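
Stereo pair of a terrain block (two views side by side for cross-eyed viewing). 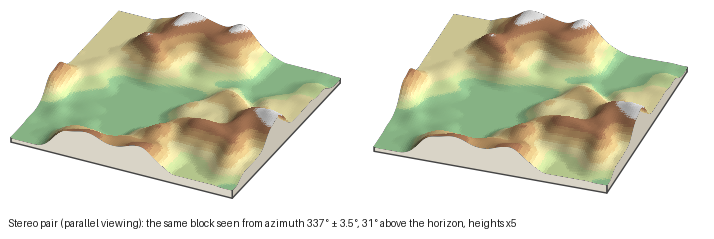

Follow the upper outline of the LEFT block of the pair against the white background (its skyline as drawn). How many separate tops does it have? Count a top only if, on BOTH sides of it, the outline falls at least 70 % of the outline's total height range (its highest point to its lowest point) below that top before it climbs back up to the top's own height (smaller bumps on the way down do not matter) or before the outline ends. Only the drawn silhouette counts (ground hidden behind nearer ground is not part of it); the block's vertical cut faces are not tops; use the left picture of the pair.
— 0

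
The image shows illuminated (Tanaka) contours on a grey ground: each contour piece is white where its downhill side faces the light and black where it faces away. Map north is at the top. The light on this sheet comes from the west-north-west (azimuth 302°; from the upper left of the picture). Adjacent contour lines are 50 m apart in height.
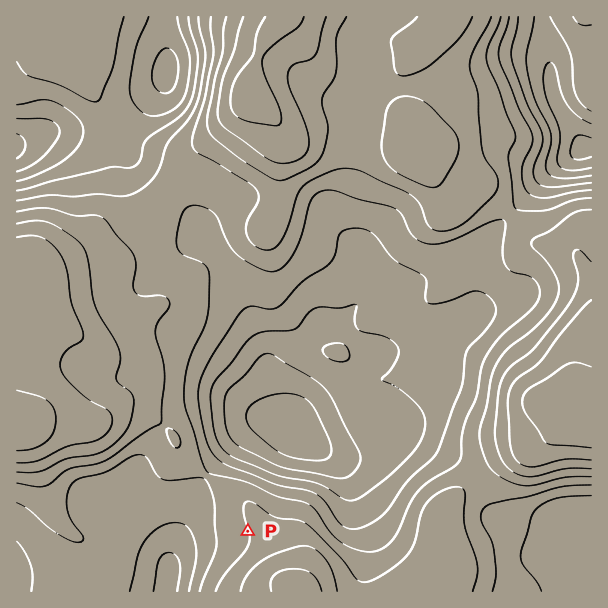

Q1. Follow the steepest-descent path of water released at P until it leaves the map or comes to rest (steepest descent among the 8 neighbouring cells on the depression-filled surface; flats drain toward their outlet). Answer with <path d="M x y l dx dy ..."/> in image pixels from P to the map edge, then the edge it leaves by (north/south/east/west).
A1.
<path d="M248 531l-54 0-21 21 0 3-2 2 0 6-1 1 0 8-2 1 0 11-1 1 0 6"/>
exit: south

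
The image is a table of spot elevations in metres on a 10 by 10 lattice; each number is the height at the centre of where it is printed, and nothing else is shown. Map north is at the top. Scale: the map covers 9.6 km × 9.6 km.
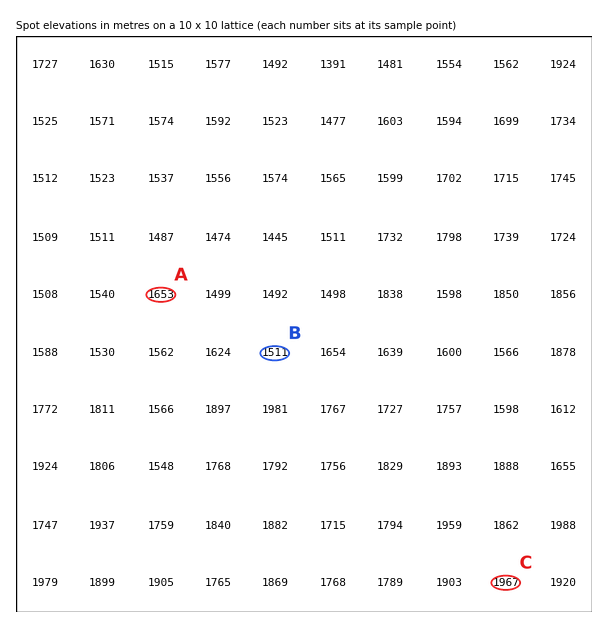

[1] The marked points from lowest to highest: B A C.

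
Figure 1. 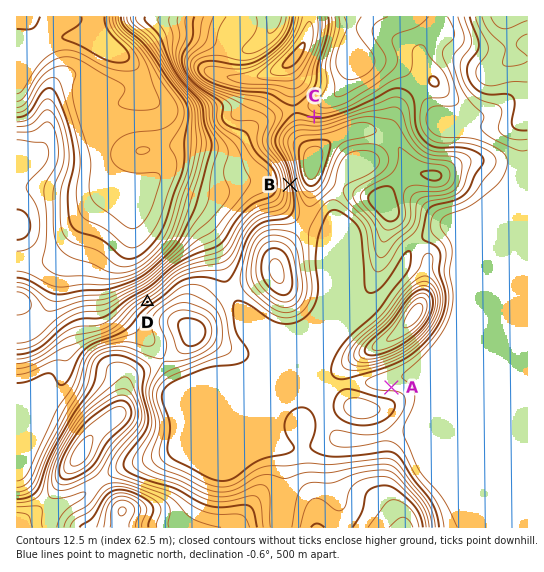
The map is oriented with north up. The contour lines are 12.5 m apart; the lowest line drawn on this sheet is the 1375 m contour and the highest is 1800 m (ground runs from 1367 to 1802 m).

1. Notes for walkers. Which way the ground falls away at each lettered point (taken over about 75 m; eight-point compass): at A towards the N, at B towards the W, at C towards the N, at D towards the NW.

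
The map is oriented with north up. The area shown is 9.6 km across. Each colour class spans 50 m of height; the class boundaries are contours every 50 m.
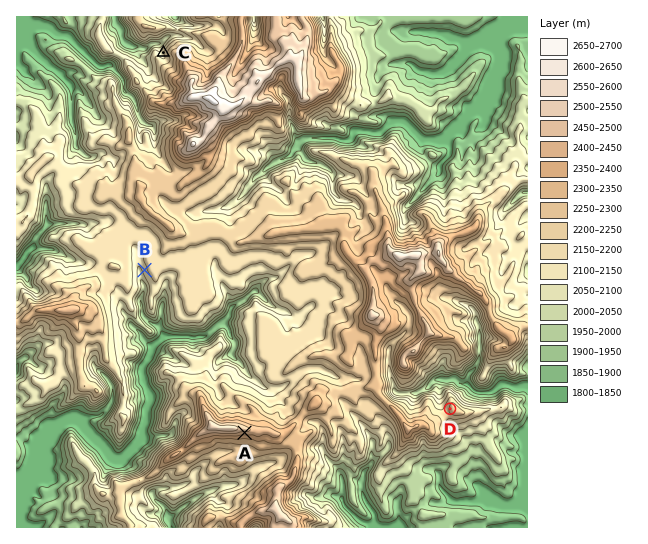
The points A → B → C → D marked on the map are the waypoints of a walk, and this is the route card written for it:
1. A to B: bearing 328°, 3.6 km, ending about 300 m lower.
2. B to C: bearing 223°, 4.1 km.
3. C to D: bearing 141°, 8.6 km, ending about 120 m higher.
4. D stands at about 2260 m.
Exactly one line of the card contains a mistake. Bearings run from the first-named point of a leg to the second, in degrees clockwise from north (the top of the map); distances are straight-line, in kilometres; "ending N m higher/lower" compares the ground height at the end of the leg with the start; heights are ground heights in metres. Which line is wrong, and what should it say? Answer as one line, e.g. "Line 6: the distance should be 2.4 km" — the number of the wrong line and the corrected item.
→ Line 2: the bearing should be 005°.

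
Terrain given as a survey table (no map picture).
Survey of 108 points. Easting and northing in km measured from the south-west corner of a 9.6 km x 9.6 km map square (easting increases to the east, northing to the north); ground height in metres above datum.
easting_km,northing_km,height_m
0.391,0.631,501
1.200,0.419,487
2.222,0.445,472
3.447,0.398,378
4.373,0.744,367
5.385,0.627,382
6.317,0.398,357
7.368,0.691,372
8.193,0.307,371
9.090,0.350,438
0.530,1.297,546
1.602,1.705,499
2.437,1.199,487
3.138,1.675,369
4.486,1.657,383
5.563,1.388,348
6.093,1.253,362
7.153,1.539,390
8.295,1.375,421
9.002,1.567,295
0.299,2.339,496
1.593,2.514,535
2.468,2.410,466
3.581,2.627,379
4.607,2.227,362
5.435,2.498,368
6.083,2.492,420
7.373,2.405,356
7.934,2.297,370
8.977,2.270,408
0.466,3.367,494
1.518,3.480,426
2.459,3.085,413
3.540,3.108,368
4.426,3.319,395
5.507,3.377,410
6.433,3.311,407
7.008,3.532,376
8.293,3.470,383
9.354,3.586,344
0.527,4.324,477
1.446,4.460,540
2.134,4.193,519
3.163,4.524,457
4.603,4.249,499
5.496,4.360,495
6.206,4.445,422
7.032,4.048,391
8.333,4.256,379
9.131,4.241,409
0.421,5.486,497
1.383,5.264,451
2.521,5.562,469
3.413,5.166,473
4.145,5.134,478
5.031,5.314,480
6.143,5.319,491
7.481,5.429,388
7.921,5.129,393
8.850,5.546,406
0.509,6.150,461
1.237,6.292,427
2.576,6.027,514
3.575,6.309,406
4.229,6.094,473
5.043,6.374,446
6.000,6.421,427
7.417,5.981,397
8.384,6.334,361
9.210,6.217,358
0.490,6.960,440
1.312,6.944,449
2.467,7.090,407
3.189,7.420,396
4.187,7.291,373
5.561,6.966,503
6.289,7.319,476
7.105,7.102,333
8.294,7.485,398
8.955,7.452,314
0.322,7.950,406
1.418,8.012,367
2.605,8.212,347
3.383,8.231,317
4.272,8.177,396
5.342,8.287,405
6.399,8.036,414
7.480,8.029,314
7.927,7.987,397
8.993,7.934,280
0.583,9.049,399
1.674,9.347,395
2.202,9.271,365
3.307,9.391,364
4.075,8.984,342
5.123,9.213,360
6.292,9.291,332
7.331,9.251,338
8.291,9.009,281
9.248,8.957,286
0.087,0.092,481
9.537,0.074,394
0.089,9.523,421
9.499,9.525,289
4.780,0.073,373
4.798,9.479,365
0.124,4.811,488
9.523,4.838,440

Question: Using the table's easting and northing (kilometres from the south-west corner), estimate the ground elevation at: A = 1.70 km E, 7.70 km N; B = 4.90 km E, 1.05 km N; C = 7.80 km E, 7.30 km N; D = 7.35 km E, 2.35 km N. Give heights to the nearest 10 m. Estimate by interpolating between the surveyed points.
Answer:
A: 380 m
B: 360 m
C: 340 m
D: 350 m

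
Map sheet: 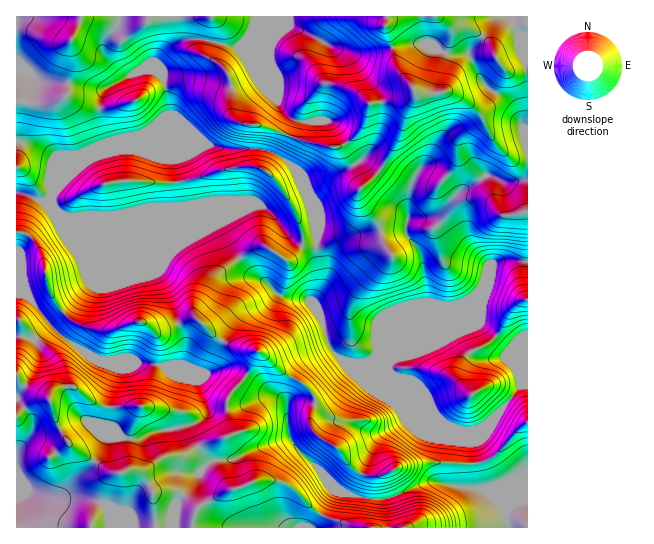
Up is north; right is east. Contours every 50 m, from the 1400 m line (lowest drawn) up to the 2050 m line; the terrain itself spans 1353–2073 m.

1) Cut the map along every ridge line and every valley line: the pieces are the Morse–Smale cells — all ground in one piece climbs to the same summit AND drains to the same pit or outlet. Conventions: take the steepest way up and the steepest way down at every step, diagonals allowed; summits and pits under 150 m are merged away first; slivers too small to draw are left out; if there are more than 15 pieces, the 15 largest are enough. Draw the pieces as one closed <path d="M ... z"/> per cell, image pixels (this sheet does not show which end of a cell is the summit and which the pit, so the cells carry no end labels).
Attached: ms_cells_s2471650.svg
<path d="M214 145l-12 0-19 8-40 0-14-4-16 2-34 12-27 27-1 7-8 6-20-10-7 1 0 333 493 1-4-19-16-16-10-4-6-47 7-12-19 1-15-6-11-11-6-12-11-10-67-27-13-8-7-8-10-31-8-13 0-6 8-16-5-33 0-33-20-47-17-14-16-7-26 0z"/><path d="M527 16l-510 0-1 177 7 0 20 10 8-6 1-7 27-27 34-12 16-2 14 4 40 0 19-8 12 0 8 3 41 1 8 3 12 7 13 11 19 41 2 22-1 17 5 33-8 16 0 6 8 13 10 31 7 8 13 8 67 27-5-7-22-10-3-6 1-6 17-10 44-44 20-9 13-14 10-22 10-4 25 1z"/><path d="M481 324l-67 25-21 11-5 6 1 7 4 3 20 9 16 17 6 12 11 11 15 6 16 0 9-6 11-10 24-30 7 0-11-18-6-18z"/><path d="M515 260l-12 0-10 4-13 26-10 10-20 9-42 42 73-27 30 25 9 24 7 8 1-119z"/><path d="M527 385l-8 2-22 28-18 16-6 11 6 47 10 4 16 16 5 19 18-1z"/>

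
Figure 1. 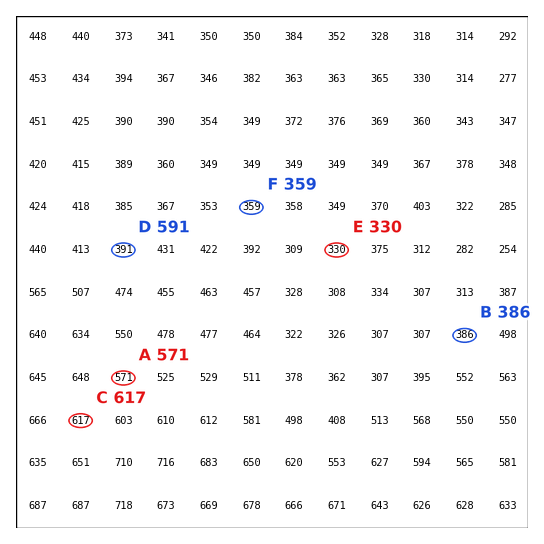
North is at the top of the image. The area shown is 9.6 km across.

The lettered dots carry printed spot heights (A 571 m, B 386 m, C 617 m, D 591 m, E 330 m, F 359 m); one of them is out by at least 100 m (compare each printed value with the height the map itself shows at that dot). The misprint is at D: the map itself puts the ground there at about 391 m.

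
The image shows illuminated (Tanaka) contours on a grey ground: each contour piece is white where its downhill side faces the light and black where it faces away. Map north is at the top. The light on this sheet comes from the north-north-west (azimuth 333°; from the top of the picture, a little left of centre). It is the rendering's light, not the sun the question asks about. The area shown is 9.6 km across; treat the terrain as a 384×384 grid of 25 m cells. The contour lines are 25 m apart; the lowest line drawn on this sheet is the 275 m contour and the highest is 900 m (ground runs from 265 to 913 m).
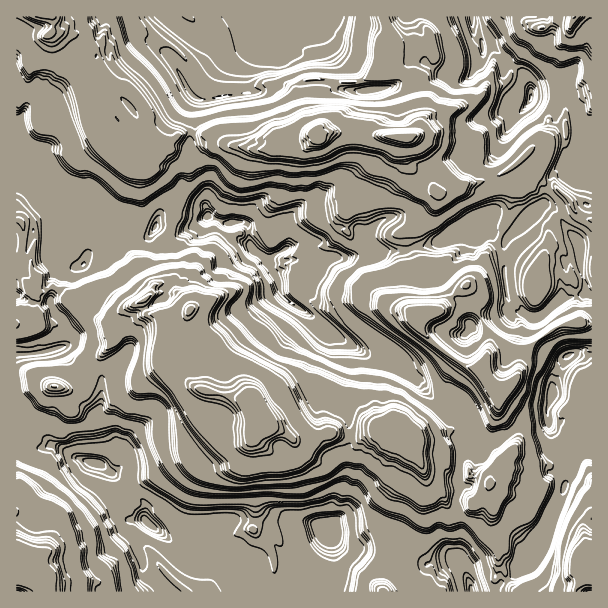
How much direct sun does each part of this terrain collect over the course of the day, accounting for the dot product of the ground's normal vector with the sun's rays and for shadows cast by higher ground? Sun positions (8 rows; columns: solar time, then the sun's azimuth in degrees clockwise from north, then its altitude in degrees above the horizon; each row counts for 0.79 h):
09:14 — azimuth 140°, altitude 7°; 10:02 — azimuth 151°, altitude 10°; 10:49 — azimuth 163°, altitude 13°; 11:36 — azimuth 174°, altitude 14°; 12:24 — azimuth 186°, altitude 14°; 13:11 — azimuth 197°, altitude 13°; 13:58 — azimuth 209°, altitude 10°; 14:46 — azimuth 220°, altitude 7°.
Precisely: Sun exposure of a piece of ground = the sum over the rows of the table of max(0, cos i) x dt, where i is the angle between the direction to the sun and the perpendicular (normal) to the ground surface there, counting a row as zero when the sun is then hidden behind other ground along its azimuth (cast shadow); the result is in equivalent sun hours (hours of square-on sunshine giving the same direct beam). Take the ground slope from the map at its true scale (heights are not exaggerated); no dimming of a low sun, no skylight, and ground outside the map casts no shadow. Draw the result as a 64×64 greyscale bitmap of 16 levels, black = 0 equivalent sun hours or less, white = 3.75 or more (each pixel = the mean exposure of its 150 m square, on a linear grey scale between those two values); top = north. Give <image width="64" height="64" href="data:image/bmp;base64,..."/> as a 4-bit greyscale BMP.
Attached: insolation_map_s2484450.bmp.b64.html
<image width="64" height="64" href="data:image/bmp;base64,Qk12CAAAAAAAAHYAAAAoAAAAQAAAAEAAAAABAAQAAAAAAAAIAAATCwAAEwsAABAAAAAAAAAAAAAAABEREQAiIiIAMzMzAERERABVVVUAZmZmAHd3dwCIiIgAmZmZAKqqqgC7u7sAzMzMAN3d3QDu7u4A////AOhVVVRmRFISWEI1VVVVVVVVVURUETREQzRnhjJEI1R+VVVTRDREQhSDJFVVVVVVVVVVREIBRVQwNZhnUAEySVVVVCNCJDRDNTJEVVVVVVVVVURCIyJEQiE1Z2lBABNFVVVVREQxAzNDJEVVVVVVVVVTETIDVURXQ0R4eZMgA0RVVURkRUITI0NERVVVVVVVVUEAEyRVVVaGVai2dUMSQ0UxABRCQyAjQhRVVVVVhlVVMAA0V1VVVX3+nGVXZDIyJAAAJDNDISMQJlVVVVmnZVUiM0SWVVWdmKe2VVmFMyMQEBI0IyISEAJ1VVVVQiVVVDM0ZWVVjMjNzoaoVplDIhFEREMiEiNmSFVnd2ZoqWVWvMuVZq/peWZW3btVVlMiM1VEISARNEd1WO/u//yb7//biYp8t3nu7Gd5d4VVYyI0VCABAAI0NXa8iu///+3v//3v2nhr7HV6YxVVplRUIhRDAAAAEjRVnIjrvv/////rrtdptruFVVUzFGVlREMiERAAAQEQAUR1jI3Ze///7szv//2JplWMVUSTRVhEISISAAAREAAjNEa2t1V6ZWiaz7aNqstle9hXdCE1V1QiIiIAASISJWZEWHd1VrdWd2VVqVbMlX3qZEVTAANXVCEjIBARIld3VEZZV1VshY3cdWZahVVq2WVVRUMyEDVUEjMiMzR5dmZEWGZWVbhVZ4mZt1beh7xlVVZDJEQhAUMjMzRERVarzLrFZUZalVVVVqsyRVZUZlVVUzJERFQQMyA0VVVVWJdWmHeERnpVVUVVUyMxETREVVUyISREvbREEERVVWnMulat/qVHplVVdlUxNBABMxEkQgECNEaNmVMhVVVW3ZZYuLlmVYqFVnqlVBJDAAIzEAAAABNESZipdEEkVVt4mGeZZX3dylfNuFVTE0EjNDMxAAAAJER5lYmnUgRVZ2q4VWdViInHaVMQAiEjMjREIhEAAAAkWbplWodSJFVlQAFFV1VVbHVBAAAAAjMTMyAAAAAAATfKqVM1iIVDRUMxEkVWVDR3VUISMyASEBIQAAAAAAASWYylUQFIuTE0EAAAJVhUM1VVRFREMxAAAAAAAAAAASSZ1RRRACZ5EAAxAAADSNYzRVVVVUQgAAAAAAAAAAATe8sQADIRNlqkJbYgAAJEi4dEVVVVUgAAAAAAAAAAEmz+gAAAAiEVqP//i+lDJUdWplRVVVQwAAAAAAAAAiNs/ucAAAARAABdztllV2SoV1VVdVVmUwEAAAAAAAA0Ws6sZlNBARAAAAF7y0VDOJVCVWimVXplIQAAAAAAFEbKx5ZVrWdlEAAAAAAhMiJrVUIlrDEjNGaFEgAAAAE0amd1QzMzVXdyABQQAAEVdmVUQhICYwEhNHmFIAABEURFRDMQAAA1ZXUSVVEAAIVXYiRDEBACAAEAAlVQABIiIzRCAAAAACeFRCNERBASU1IAABIhAAEhAAAAASEAEjICITMQAAAAATQzNEVERDNEIQAAAAIQABEQAAAAEAETMhEgEREAAAAAESM0NFRDJVQiMhAAABEAAAAAAAAAEgIzIAAAABEAAAAAM0MjVUQ0Q1NERDEQAAAAAAAAAAIwJEMyJBAAAAAAAAAjMyI1ZDRTVERERDIAAAAAAAAQJYczM1p1M0d1MAAAAAIjISVDRWRERFREMyEAAAAAASM0RXVIl6VEZmeZQAAAEkIiIkR3ZkRERERDMhAAAAAAASRERbhoZWUhNFaZMRIzVCIzSakzNEREREMzMiIgABM2RFRGZGmry3IlVYjZVENWQyNYhBE0REREREZVVVIRI0RGvaVEZlZ5zaZa3pvqZmiFM1cgIkRERERc7dlVVzM3u7ZmiVRWVVVWavtnzZvtvMuIlSMkREVVVshne9dYlZvf/HnMyIVVVWncZURYpmd2aphQAFVEVVaNiO/6jJqtnHi97KmdtlV73YVVREJFZlVVggEkVVVY79ethmqX3Nq47+/////HacuWVlVEEBI0ZlV0IzRVVXx2bLZVVphVjK12ebze7L79hVrbhVIBJBElZVlURFVVlla5VVVEfGV914z+u5ir3Zib7JrehzNEIAJWV3VUVWd1WJVVU1VWdZdXZCRVVr/Z39qb77e2dEUwACRVd1VY/pVZZUQ1RDOXhkIAE1VVdXtlVqllhmZURDEAA0NGVVllVWdUQ2RDIAECMzIAE0MTIUVTAAACFFQgIQAAACRVZlVVdlRGU0QQEhAAAAAAAQACMiEAAAEjdTEgAAABE0fGVVV1VVU2UiEAAAAAAAAAAAEAAAAAACNqmEERAAIjWHdVVnVUY2UiMQAAAAAAAAAAAAAAAAABEABJhCEAFERnVVVodVVWUxIgAAAAAAAAAAAAAAAAAAAAABFmQhA1RGdYZ6plVVMhExEBAAAAAAAAAAAAAAAAAAAAACNTNHVVd43+t1VUMgEhESIQAAAAAAAAAAAAAAAAAAAAExRIhVRFhnhlVUMhEhESQhEAAAAAAAAAAAEREAFCEQACN9t6/HV1VVVVQzIgASMxERAAAAAAAAAAATMzM0QzAAJZe+t5qHVqplVVMxASQxAiIiEAAAAAAAACREREMzMAE5fKVd/8VYuZVTIjEjMgAjMzMyERAAAAARE0QiRDMhFGa5iGaFZVMkRUMDMzMQE0QzMzMiIQAAABITQQExMiEldmert7hX3ag0UiMzQQE1QzMzMzMyIRAAI0YxAAJCMjdmQwBVXH"/>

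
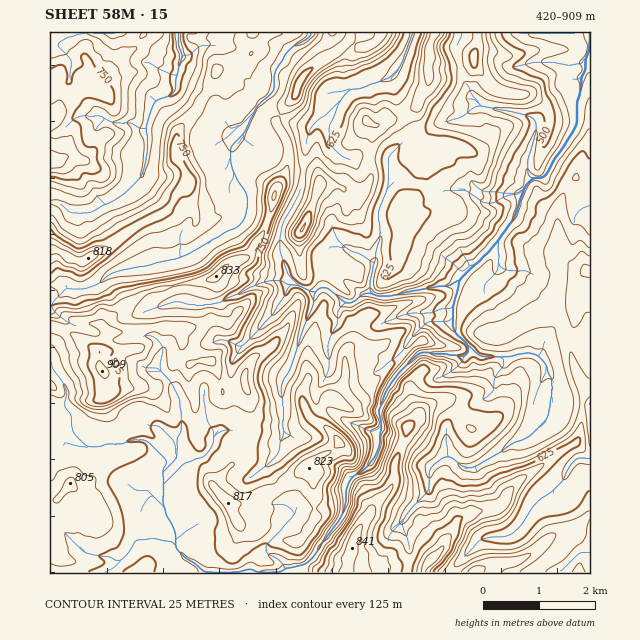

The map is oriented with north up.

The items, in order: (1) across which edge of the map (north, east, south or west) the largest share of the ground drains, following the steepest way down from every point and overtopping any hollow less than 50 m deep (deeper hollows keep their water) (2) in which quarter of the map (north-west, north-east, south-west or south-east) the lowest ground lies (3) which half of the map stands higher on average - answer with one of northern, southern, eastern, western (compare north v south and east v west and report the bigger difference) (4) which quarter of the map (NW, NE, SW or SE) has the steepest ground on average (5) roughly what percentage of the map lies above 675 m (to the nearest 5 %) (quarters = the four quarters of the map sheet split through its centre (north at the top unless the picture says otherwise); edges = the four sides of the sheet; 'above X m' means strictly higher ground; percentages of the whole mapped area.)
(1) Drainage is mainly to the east: more ground falls towards that edge than towards any other.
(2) Look to the north-east quarter for the lowest ground.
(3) On average the western half of the map is the higher ground.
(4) Slopes are steepest in the south-east quarter.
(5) About 55 % of the map lies above 675 m.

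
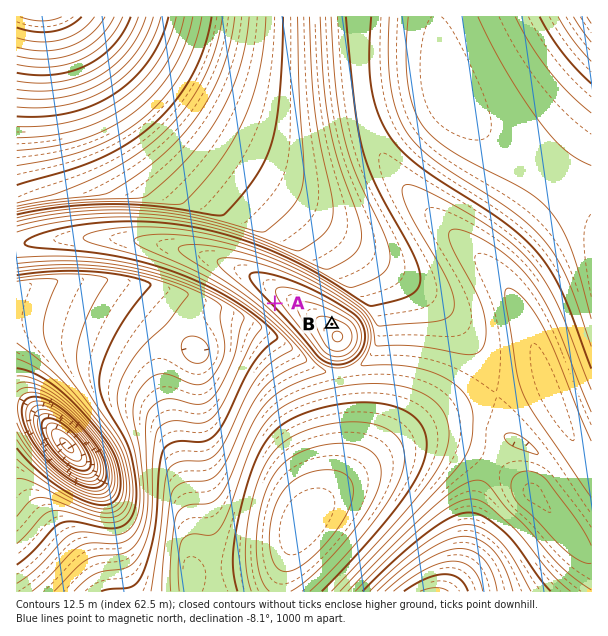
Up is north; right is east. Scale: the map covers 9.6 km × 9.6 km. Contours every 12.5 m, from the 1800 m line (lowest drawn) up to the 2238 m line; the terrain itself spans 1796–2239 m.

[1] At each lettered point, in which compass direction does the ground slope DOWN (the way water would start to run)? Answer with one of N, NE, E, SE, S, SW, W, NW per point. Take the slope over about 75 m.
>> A SW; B N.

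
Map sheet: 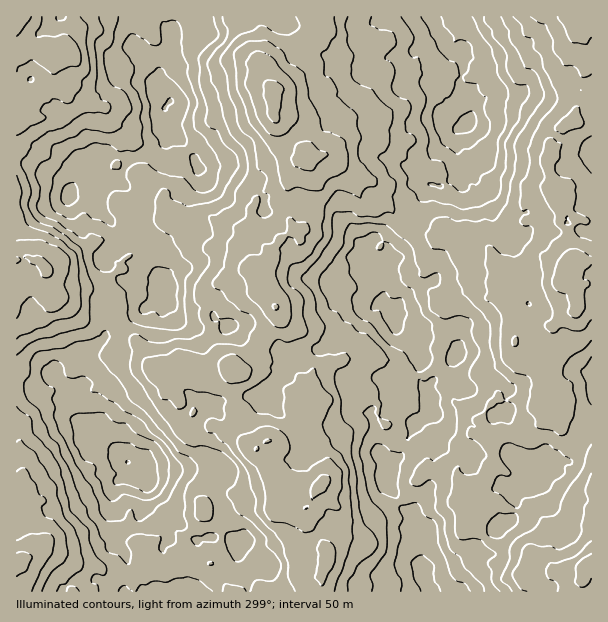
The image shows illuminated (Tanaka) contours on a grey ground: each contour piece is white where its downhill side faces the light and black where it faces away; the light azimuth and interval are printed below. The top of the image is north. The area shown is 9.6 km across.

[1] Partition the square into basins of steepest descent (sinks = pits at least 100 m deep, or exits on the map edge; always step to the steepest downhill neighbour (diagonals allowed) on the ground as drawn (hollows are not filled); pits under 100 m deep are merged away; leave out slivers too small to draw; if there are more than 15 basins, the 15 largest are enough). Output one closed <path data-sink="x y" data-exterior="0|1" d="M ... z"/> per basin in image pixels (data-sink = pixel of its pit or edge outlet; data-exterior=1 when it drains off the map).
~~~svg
<path data-sink="128 462" data-exterior="0" d="M29 258l-11 1-2 2 0 330 304 1 2-7-2-9 8-22-2-12 8-14 2-19-16-23 0-3 5-4 0-15-6-11-17-15-17 6-13-4-6 2-17-21-12-3-3-5-1-41-9 0-14 4-12-6-22-2-15 8-3-7-13-12-7-15-18-16-6-13-13 6-21-1-14-16-7-2-5-6-8-27-7-7-6 0z"/><path data-sink="467 125" data-exterior="0" d="M581 16l-260 0-3 11 0 12-4 6-8 9-12 6-18 26-4 7 0 20 4 3 15 2 15 10 2 15-4 7 1 6 24 0 16 13 27 13 4 7 2 11 8 5 24 24 12 6 12 1 7 0 6-2 8 7 12 5 1 2-8 10 5 7 27-1 8 10 1-2 11 5 6 0 15-13 15-2 21 10 7-9-6-14-2-18-9-9 0-15-11-39 0-10 4-6-2-8 6-12 10-8 6-2 11-29 0-37 5-8-4-7 0-15z"/><path data-sink="170 102" data-exterior="0" d="M230 16l-155 0-2 11-6 9-3 11-8 6-2 28-8 14-5 5-25 10 0 150 13-2 4 2 6 0 9 10 0 8 6 16 5 6 7 2 14 16 21 1 13-6 6 13 18 16 7 15 13 12 3 7 15-8 22 2 12 6 24-5-20-29-3-15-6-7 0-8 6-16 8-13 12-3 15-9 12 5 7-4 6-15-11-20-8-9 0-19 9-16 28-14 6-14 9-10-2-5-25-28-5-9 0-23-8-13-2-12-14-17-8-21z"/><path data-sink="390 309" data-exterior="0" d="M329 156l-25 0 9 14 0 13-3 23-6 9-2 13-3 4-5-3-1 3-15 8-7 11 0 7-7 15 4 12-2 11 10 10 6 14 8 8 33 2 13 6 8 9 0 9-3 7-9 1-19 10-12 27 6 14 0 18-5 7 17 15 6 11 0 15-5 4 0 3 16 23-2 19-8 14 2 12-8 22 0 15 261 1 3-16-11 1-36-9-10-15-32-7-7-5-8-8-10-15 2-17-8-4-6-17-1-10 9-26 7-10 14 0-5-11 0-7 17-20 3-9 12-13 4-9 0-5-2-3 4-3-4-9 0-9 2-6-19-27 3-15-4-6 0-13-6-5-27 1-5-7 8-12-13-5-8-7-6 2-7 0-12-1-12-6-24-24-8-5-2-11-4-7-27-13z"/>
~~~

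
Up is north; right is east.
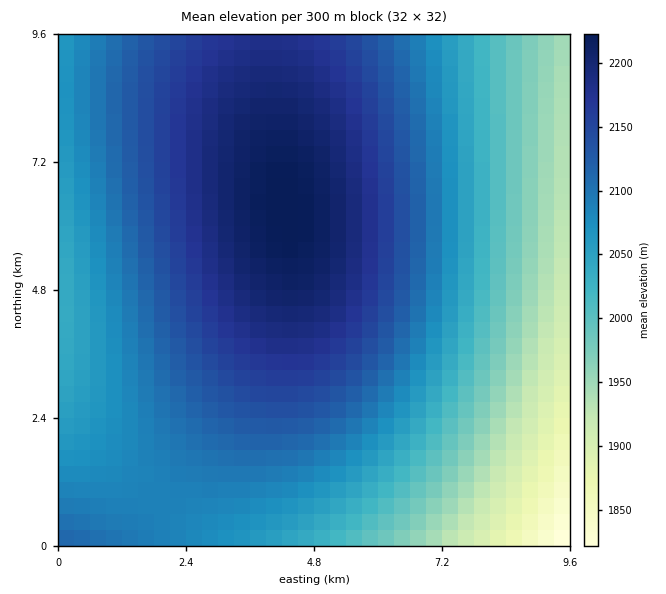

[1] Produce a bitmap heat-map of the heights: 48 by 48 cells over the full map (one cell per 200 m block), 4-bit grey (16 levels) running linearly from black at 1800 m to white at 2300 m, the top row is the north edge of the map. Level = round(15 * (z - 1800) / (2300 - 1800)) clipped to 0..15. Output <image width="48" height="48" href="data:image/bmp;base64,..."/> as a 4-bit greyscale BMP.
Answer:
<image width="48" height="48" href="data:image/bmp;base64,Qk32BAAAAAAAAHYAAAAoAAAAMAAAADAAAAABAAQAAAAAAIAEAAATCwAAEwsAABAAAAAAAAAAAAAAABEREQAiIiIAMzMzAERERABVVVUAZmZmAHd3dwCIiIgAmZmZAKqqqgC7u7sAzMzMAN3d3QDu7u4A////AJmZmZmZmYiIiIiHd3dmZmVVREQzMiIREZmZmZmZmYiIiIiId3d2ZmZVVEQzMyIhEZmZmZmZmZiIiIiIh3d3dmZVVURDMyIhEZmZmZmZmZmIiIiIiId3d2ZlVVREMzIiEZmZmZmZmZmZmYiIiIh3d3ZmVVREMzIiEZiImZmZmZmZmZmYiIiHd3ZmZVVEQzMiIYiIiJmZmZmZmZmZmIiIh3dmZVVEQzMiIYiIiImZmZmZmZmZmZiIiHd2ZlVURDMyIoiIiImZmZmZmZmZmZmIiId3ZmVVRDMyIoiIiImZmZmZmZmZmZmZiId3ZmVVREMyIoiIiImZmZmZqqqqqZmZmIh3dmZVREMzIoiIiImZmZmqqqqqqqmZmYiHd2ZVVEMzIoiIiImZmZqqqqqqqqqpmZiId2ZlVEQzMniIiImZmaqqqqqqqqqqmZiId3ZlVUQzMniIiImZmaqqqqu7uqqqqZmIh3ZmVURDMneIiImZmqqqq7u7u7qqqZmIh3dmVURDM3eIiImZmqqqu7u7u7uqqpmYiHdmVVRDM3eIiJmZqqqru7u7u7u6qqmYiHdmZVREM3eIiJmZqqq7u7u7u7u7qqmZiHd2ZVREM3eIiJmZqqu7u7zMzLu7uqqZiId2ZVREM3eIiJmaqqu7u8zMzMu7uqqZmId2ZVVEM3eIiJmaqqu7vMzMzMy7u6qpmId2ZlVEQ3eIiJmaqru7zMzMzMzLu6qpmId3ZlVEQ3eIiZmaqru7zMzMzMzLu7qpmIh3ZlVEQ3eIiZmqq7u8zMzMzMzMu7qpmYh3ZlVUQ3eIiZmqq7u8zMzMzMzMu7qpmYh3ZlVURHeIiZmqq7vMzMzN3MzMu7qqmYh3ZlVURHeIiZmqq7vMzMzd3czMu7qqmYh3ZlVURHiImZqqu7vMzM3d3czMy7qqmYh3ZmVURHiImZqqu7vMzM3d3czMy7qqmYh3ZmVURHiImZqqu7zMzM3d3czMy7qqmYh3ZmVURHiImZqqu7zMzN3d3czMy7qqmYh3ZmVURIiImZqqu7zMzN3d3czMy7qqmYh3ZmVURIiJmaqqu7zMzN3d3czMu7qqmYh3ZmVVRIiJmaqru7zMzN3d3czMu7qqmYh3ZmVVRIiJmaqru7zMzM3d3MzMu7qqmYh3ZmVVRIiJmaqru7zMzM3dzMzMu7qqmYh3ZmVVRIiJmaqru7zMzMzMzMzMu7qpmYh3ZmVVRIiJmaqru7zMzMzMzMzLu7qpmYh3ZmVVRIiZmaqru7zMzMzMzMzLu6qpmYh3ZmVVRIiZmaqru7zMzMzMzMzLu6qpmIh3ZmVVRIiZmaqru7vMzMzMzMy7u6qpmIh3ZmVVRIiZmaqru7vMzMzMzMy7u6qpmIh3ZmVVRIiZmaqqu7u8zMzMzMu7uqqZmIh3ZmVVRIiZmaqqu7u8zMzMzLu7uqqZmId3ZmVVRIiZmaqqu7u7zMzMy7u7qqqZmId3ZmVVVIiJmaqqq7u7u8zMu7u7qqqZiId3ZmVVVIiJmZqqq7u7u7u7u7u7qqmZiId3ZmVVVA=="/>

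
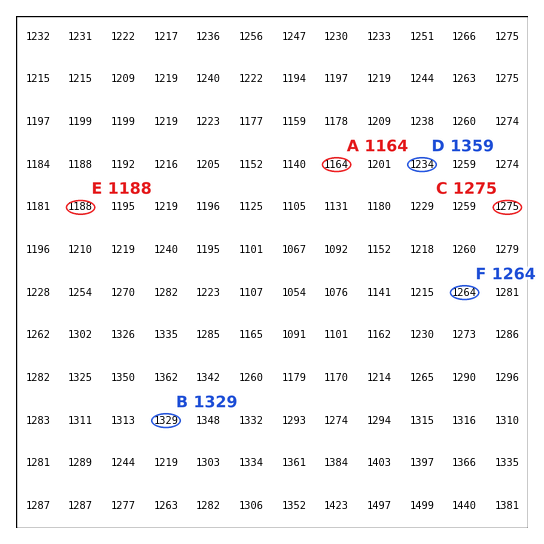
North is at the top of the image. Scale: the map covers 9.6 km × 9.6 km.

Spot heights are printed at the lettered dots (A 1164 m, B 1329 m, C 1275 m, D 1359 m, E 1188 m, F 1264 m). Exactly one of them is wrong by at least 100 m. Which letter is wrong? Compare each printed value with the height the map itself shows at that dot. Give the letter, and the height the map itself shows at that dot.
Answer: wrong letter D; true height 1234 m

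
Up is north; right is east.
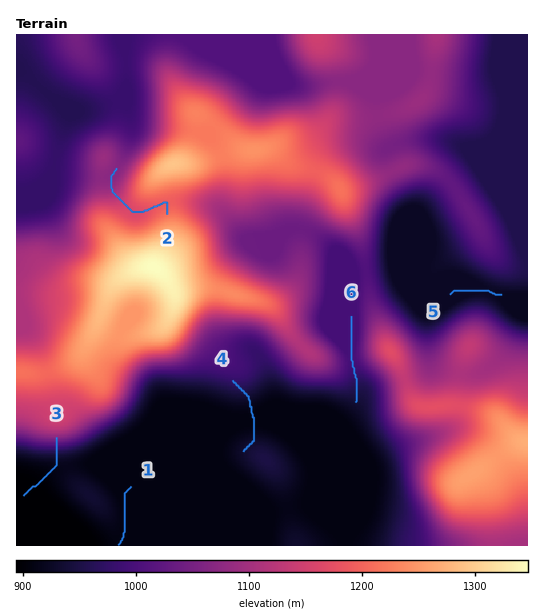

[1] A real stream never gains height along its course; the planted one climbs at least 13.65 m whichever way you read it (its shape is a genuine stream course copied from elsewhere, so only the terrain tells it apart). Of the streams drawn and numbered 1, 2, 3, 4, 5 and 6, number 4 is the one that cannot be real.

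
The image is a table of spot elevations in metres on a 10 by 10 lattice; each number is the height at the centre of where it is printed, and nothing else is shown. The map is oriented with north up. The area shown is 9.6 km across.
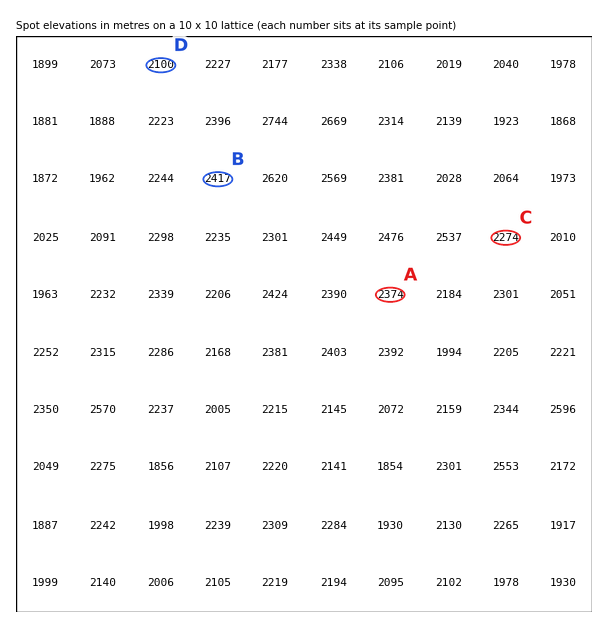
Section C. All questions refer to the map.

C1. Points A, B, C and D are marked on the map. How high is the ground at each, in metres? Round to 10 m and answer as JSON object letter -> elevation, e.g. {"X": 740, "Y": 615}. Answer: {"A": 2370, "B": 2420, "C": 2270, "D": 2100}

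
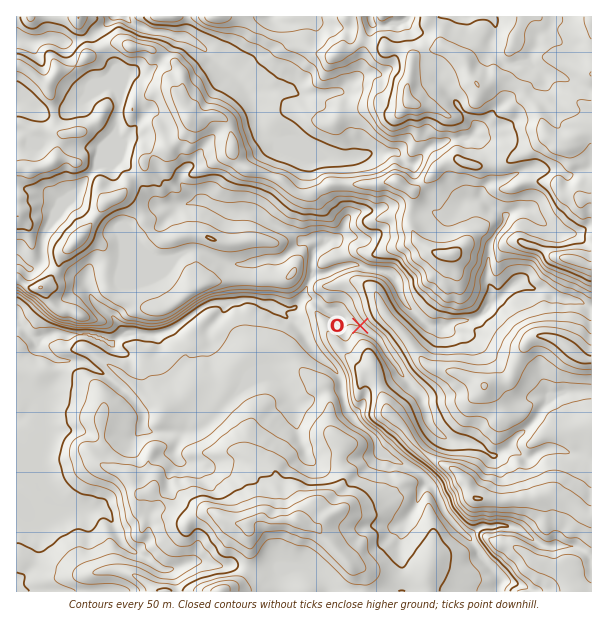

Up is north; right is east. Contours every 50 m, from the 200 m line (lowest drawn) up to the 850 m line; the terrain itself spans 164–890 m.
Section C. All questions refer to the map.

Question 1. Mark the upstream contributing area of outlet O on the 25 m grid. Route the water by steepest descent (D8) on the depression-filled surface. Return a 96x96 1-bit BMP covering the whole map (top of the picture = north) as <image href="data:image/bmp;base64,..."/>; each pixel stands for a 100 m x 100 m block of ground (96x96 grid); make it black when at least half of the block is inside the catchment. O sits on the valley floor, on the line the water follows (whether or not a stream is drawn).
<image width="96" height="96" href="data:image/bmp;base64,Qk2+BAAAAAAAAD4AAAAoAAAAYAAAAGAAAAABAAEAAAAAAIAEAAATCwAAEwsAAAIAAAAAAAAA////AAAAAAAAAAAAAAAAAAAAAAAAAAAAAAAAAAAAAAAAAAAAAAAAAAAAAAAAAAAAAAAAAAAAAAAAAAAAAAAAAAAAAAAAAAAAAAAAAAAAAAAAAAAAAAAAAAAAAAAAAAAAAAAAAAAAAAAAAAAAAAAAAAAAAAAAAAAAAAAAAAAAAAAAAAAAAAAAAAAAAAAAAAAAAAAAAAAAAAAAAAAAAAAAAAAAAAAAAAAAAAAAAAAAAAMAAAAAAAAAAAAAAAcAAAAAAAAAAAAH+B8AAAAAAAAAAAAP//8AAAAAAAAAAAAf//8AAAAAAAAAAAAf//8AAAAAAAAAAAA///8AAAAAAAAAAAB///8AAAAAAAAAAAH///8AAAAAAAAAAAf///8AAAAAAAAAAA////8AAAAAAAAAAB////8AAAAAAAAAAD////8AAAAAAAAAAH////8AAAAAAAAAAH////8AAAAAAAAAAf////8AAAAAAAAAA/////8AAAAAAAAAA/////8AAAAAAAAAA/////8AAAAAAAAAB/////8AAAAAAAAAB/////8AAAAAAAAAD/////8AAAAAAAAAD//wP/8AAAAAAAAAD/+AH/8AAAAAAAAAD/gAH/8AAAAAAAAAH/AAD/8AAAAAAAAAH+AAD/wAAAAAAAAAP8AAB/AAAAAAAAAAP8AAB+AAAAAAAAAAP4AAA4AAAAAAAAAAPwAAAAAAAAAAAAAAPgAAAAAAAAAAAAAAHAAAAAAAAAAAAAAADAAAAAAAAAAAAAAAAAAAAAAAAAAAAAAAAAAAAAAAAAAAAAAAAAAAAAAAAAAAAAAAAAAAAAAAAAAAAAAAAAAAAAAAAAAAAAAAAAAAAAAAAAAAAAAAAAAAAAAAAAAAAAAAAAAAAAAAAAAAAAAAAAAAAAAAAAAAAAAAAAAAAAAAAAAAAAAAAAAAAAAAAAAAAAAAAAAAAAAAAAAAAAAAAAAAAAAAAAAAAAAAAAAAAAAAAAAAAAAAAAAAAAAAAAAAAAAAAAAAAAAAAAAAAAAAAAAAAAAAAAAAAAAAAAAAAAAAAAAAAAAAAAAAAAAAAAAAAAAAAAAAAAAAAAAAAAAAAAAAAAAAAAAAAAAAAAAAAAAAAAAAAAAAAAAAAAAAAAAAAAAAAAAAAAAAAAAAAAAAAAAAAAAAAAAAAAAAAAAAAAAAAAAAAAAAAAAAAAAAAAAAAAAAAAAAAAAAAAAAAAAAAAAAAAAAAAAAAAAAAAAAAAAAAAAAAAAAAAAAAAAAAAAAAAAAAAAAAAAAAAAAAAAAAAAAAAAAAAAAAAAAAAAAAAAAAAAAAAAAAAAAAAAAAAAAAAAAAAAAAAAAAAAAAAAAAAAAAAAAAAAAAAAAAAAAAAAAAAAAAAAAAAAAAAAAAAAAAAAAAAAAAAAAAAAAAAAAAAAAAAAAAAAAAAAAAAAAAAAAAAAAAAAAAAAAAAAAAAAAAAAAAAAAAAAAAAAAAAAAAAAAAAAAAAAAAAAAAAAAAAAAAAAAAAAAAAAAAAAAAAAAAAAAAAAAAAAAAAAAAAAAAAAAAAA="/>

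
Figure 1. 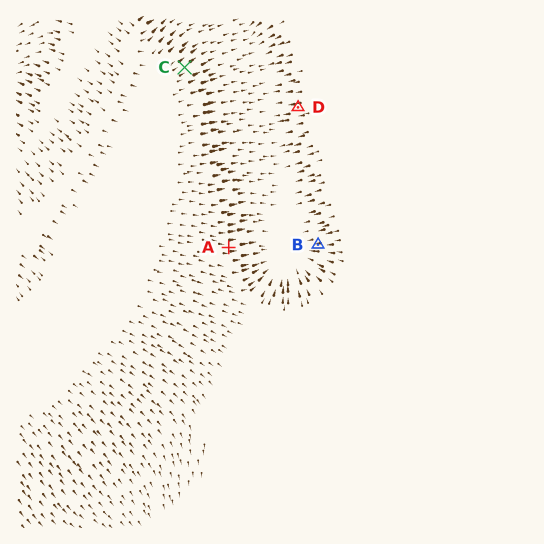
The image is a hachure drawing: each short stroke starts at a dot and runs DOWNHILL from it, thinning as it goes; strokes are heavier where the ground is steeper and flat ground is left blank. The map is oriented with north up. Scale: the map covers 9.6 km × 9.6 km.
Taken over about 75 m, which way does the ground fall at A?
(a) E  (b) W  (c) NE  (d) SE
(a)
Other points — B W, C NE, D W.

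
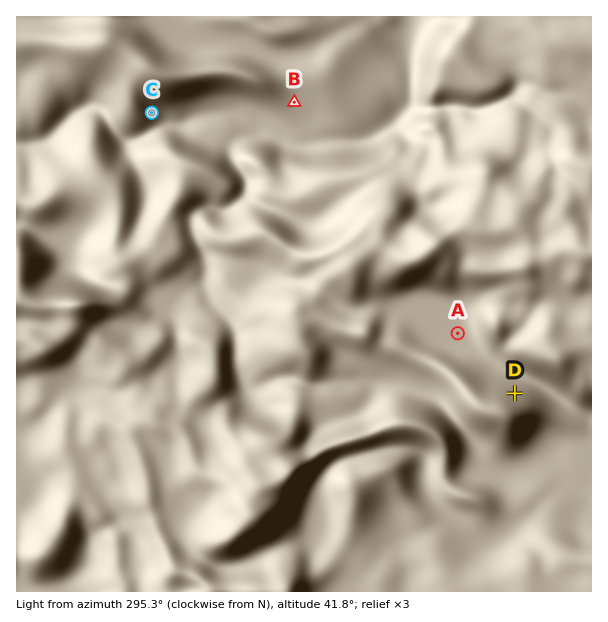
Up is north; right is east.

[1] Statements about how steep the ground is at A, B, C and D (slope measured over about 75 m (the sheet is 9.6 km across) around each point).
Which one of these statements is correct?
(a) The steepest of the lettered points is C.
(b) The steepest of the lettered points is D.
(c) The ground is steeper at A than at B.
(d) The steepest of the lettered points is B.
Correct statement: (b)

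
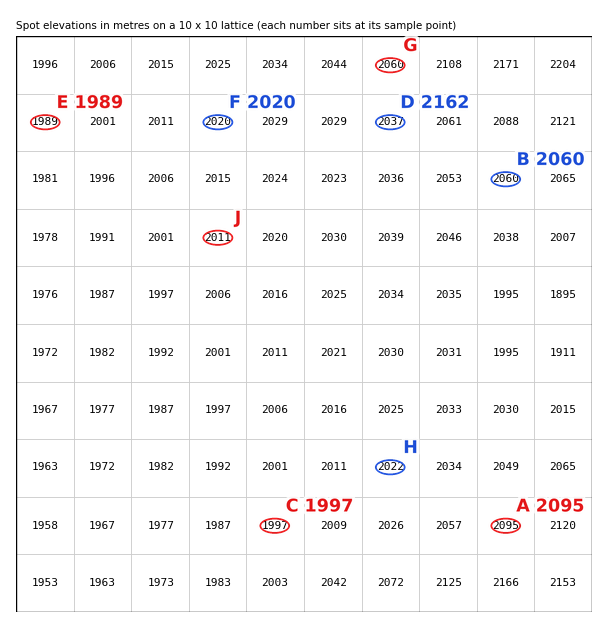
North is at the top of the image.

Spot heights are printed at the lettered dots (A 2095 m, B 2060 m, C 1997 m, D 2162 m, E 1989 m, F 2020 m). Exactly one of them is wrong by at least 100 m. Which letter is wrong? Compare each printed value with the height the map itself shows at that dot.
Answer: D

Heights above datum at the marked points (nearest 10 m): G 2060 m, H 2020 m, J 2010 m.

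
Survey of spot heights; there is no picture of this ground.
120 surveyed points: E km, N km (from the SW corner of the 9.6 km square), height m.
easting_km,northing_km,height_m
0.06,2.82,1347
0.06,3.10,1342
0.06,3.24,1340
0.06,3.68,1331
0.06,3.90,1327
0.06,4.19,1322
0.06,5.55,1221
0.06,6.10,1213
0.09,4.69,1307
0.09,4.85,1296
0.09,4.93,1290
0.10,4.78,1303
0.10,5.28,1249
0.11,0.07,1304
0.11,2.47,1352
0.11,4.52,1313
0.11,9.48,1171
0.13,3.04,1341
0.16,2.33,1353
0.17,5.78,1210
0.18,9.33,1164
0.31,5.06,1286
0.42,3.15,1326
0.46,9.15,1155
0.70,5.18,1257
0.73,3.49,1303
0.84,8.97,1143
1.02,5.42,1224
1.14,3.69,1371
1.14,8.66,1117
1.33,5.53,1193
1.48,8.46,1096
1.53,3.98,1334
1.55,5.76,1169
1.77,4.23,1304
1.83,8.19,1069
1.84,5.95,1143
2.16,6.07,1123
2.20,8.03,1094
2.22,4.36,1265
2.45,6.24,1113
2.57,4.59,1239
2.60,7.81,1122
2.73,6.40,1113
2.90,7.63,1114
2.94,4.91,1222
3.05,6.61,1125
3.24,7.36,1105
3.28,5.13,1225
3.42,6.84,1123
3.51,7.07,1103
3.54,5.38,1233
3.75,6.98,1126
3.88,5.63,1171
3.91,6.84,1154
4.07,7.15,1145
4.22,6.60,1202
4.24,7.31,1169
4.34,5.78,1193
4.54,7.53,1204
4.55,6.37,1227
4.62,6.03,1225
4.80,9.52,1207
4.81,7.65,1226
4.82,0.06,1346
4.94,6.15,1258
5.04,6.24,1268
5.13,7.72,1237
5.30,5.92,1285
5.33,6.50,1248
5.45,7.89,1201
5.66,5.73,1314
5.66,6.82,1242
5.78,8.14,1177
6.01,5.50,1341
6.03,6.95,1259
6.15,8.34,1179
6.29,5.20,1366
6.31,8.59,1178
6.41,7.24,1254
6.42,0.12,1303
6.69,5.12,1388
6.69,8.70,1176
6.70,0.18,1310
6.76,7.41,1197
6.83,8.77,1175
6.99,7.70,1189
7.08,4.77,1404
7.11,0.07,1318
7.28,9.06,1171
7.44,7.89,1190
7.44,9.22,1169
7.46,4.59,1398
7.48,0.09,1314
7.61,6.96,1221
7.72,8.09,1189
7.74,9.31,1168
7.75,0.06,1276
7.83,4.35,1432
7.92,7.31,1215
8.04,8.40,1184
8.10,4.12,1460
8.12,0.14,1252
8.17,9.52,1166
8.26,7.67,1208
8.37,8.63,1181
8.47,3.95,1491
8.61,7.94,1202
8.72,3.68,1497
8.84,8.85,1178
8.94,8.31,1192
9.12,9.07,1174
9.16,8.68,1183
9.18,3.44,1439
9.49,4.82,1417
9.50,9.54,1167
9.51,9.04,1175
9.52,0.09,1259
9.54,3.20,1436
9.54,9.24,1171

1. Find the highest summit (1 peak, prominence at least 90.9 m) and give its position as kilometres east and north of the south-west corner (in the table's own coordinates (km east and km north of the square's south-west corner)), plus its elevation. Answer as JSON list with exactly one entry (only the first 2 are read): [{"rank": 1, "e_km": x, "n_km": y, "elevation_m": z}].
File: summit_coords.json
[{"rank": 1, "e_km": 8.64, "n_km": 3.64, "elevation_m": 1500}]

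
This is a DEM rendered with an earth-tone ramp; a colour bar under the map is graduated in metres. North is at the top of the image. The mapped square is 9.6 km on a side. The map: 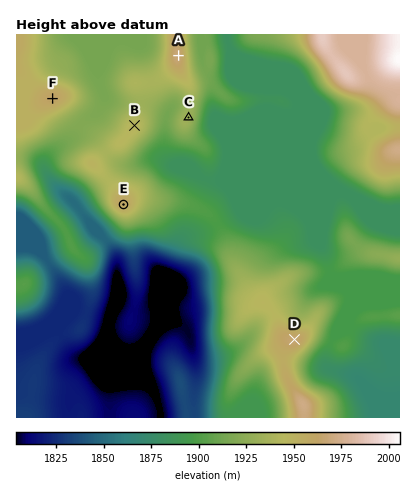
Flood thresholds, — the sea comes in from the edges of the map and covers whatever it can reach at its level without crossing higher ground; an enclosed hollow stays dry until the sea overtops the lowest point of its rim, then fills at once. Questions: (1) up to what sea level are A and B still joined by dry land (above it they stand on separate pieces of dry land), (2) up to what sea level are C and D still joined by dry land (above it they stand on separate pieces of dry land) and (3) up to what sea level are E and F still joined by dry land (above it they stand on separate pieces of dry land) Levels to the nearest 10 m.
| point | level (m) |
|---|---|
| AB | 1930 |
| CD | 1900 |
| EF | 1920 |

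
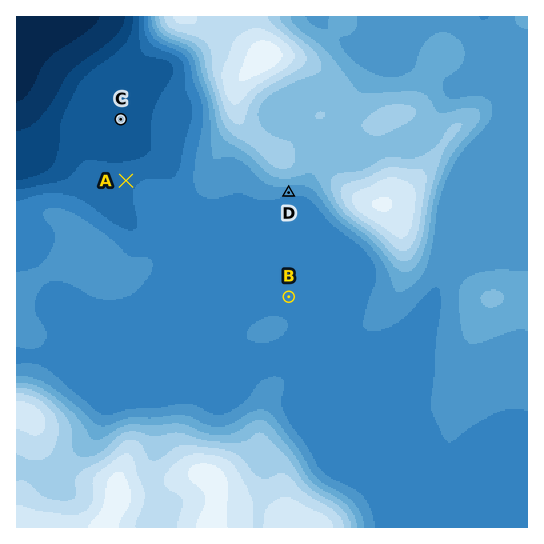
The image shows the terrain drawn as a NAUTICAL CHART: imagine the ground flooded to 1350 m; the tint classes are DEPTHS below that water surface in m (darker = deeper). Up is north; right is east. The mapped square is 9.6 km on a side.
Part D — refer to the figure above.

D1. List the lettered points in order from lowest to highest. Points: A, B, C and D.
C A B D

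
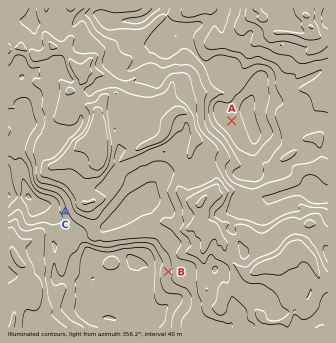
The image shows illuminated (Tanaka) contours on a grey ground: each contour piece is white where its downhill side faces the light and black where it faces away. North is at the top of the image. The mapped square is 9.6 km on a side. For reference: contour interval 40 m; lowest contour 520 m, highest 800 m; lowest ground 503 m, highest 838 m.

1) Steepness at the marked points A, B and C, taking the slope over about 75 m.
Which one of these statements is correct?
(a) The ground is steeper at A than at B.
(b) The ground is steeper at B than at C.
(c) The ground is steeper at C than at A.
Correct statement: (c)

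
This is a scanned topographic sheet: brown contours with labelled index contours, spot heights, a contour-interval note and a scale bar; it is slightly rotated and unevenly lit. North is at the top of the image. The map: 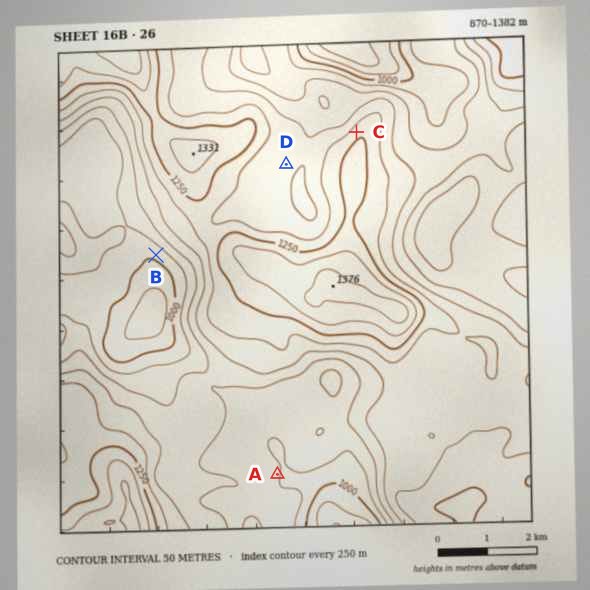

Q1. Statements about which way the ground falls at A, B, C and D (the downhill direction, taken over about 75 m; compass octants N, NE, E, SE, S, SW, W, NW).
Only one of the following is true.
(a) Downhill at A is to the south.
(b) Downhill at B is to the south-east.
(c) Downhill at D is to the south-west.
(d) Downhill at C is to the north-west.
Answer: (d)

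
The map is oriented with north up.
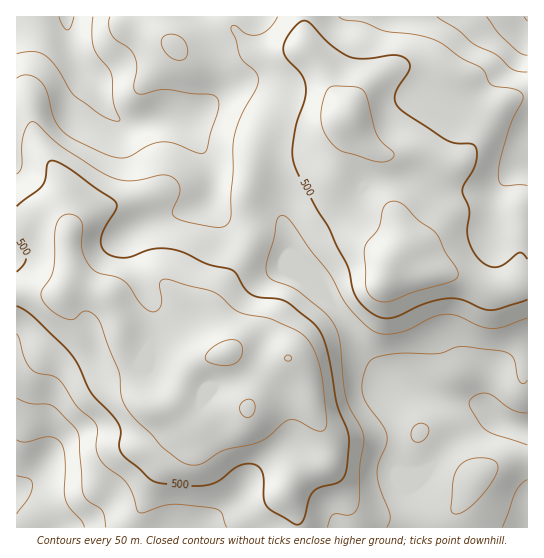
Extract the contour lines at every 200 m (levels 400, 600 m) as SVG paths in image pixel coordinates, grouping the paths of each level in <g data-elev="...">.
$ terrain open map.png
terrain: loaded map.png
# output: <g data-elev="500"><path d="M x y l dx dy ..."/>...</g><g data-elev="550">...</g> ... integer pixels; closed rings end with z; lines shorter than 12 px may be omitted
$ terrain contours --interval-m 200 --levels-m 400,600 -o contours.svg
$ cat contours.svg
<g data-elev="400"><path d="M387 527l3-6 0-7-11-28-2-13 2-11 8-19 0-8-5-10-16-23-4-12 2-15 6-14 7-4 14-3 46 0 20-7 12 0 32 4 8 2 6 8 4 20 4 3 4-4"/><path d="M455 514l6-1 8-5 17-18 11-19 1-5-3-5-9-3-12 0-9 4-7 5-5 12-2 28 0 4z"/><path d="M416 442l6-1 5-5 2-7-3-4-7-2-6 5-2 9z"/><path d="M17 398l13 5 16 1 7 2 23 23 3 9 4 55 4 7 15 10 2 7 2 10"/><path d="M527 72l-9-1-7-2-14-14-22-10-17-15-21-13"/><path d="M110 17l-1 9 3 9 5 5 12 9 6 9 2 11-3 18 3 6 5 1 16-4 9 0 24 4 19 0 7 4 2 5-1 8-7 22-4 16-2 4-7 0-23-9-12-2-13 3-24 13-9 0-12-4-32-15-12-10-8-12-7-27-7-10-5-3-7-2-5 0-5 3"/></g><g data-elev="600"><path d="M244 417l6 0 4-4 1-8-4-5-6 0-5 5 0 6z"/><path d="M216 365l13 0 9-4 3-4 2-6-1-5-3-4-5-2-8 0-9 5-7 5-4 5 0 4 3 3z"/><path d="M286 361l4 0 1-4-2-2-3 1-1 2z"/></g>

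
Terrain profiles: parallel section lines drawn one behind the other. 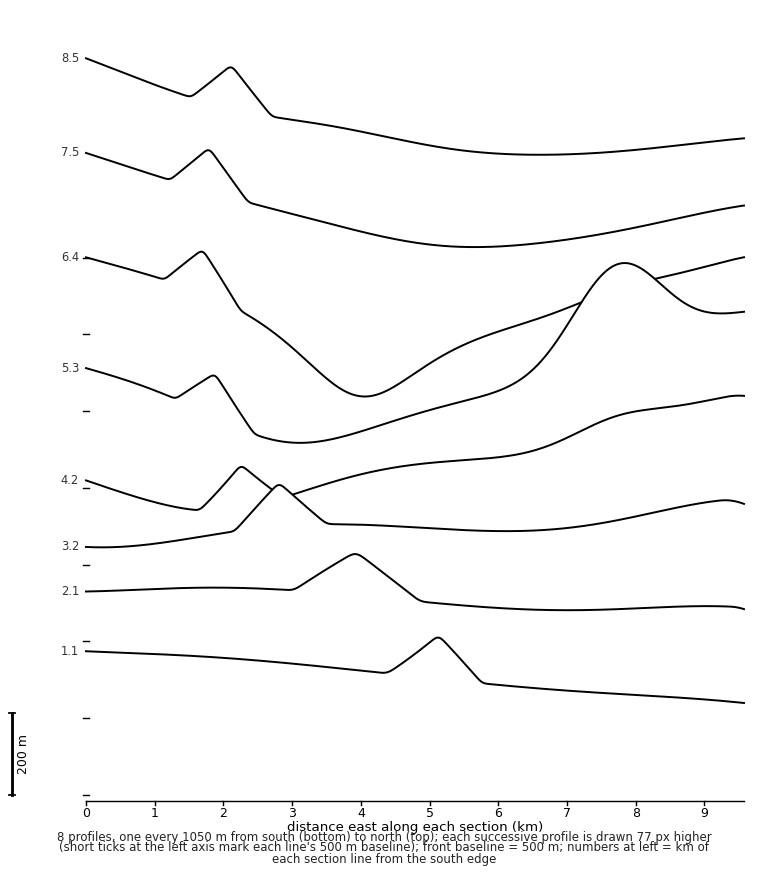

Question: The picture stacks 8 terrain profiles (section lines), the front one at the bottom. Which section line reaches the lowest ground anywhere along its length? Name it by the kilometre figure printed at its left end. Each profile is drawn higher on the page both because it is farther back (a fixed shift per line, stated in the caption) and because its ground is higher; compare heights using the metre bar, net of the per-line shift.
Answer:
6.4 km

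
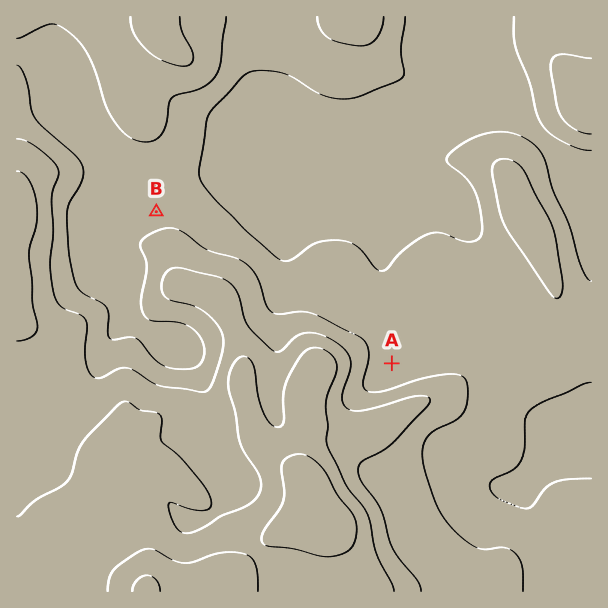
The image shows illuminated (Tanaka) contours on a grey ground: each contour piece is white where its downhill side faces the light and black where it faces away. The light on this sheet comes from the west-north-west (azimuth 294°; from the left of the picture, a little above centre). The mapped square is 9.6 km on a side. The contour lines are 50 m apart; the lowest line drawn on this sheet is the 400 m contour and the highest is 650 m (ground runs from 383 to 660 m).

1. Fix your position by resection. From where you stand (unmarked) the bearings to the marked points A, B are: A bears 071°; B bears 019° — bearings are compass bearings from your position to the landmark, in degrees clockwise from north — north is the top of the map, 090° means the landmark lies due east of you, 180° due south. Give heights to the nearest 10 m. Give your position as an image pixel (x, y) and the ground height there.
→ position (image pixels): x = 65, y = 476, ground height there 540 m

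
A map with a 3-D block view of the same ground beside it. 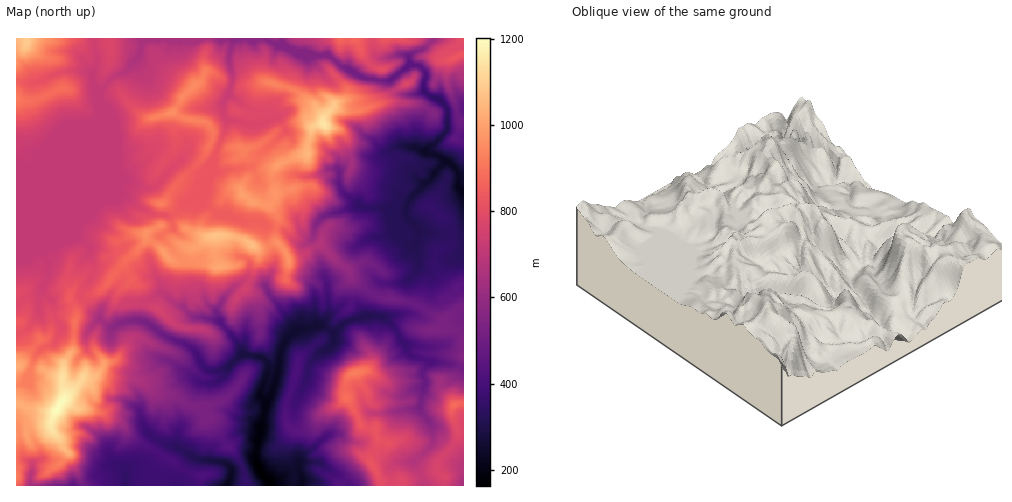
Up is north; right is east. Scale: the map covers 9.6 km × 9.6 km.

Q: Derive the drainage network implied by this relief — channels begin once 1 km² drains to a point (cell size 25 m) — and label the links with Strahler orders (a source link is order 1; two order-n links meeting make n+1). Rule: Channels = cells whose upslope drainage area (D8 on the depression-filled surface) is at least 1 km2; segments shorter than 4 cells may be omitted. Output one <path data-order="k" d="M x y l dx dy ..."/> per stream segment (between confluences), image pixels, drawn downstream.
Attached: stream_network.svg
<path data-order="1" d="M32 471l-1 4 0 10 45 0"/><path data-order="1" d="M111 459l6 5 5 2 4 4 0 11-1 1 0 3"/><path data-order="1" d="M427 449l6-6 0-12-1-2-1-7-8-8-3-7"/><path data-order="1" d="M319 442l-8 8-5 3-6 6-1 12 3 7-1 7"/><path data-order="1" d="M140 412l0 3 1 2 0 3 3 7 9 11 14 7 8 1 19 11 7 3 17 1 10 3 3 4 1 3-4 14-1 0"/><path data-order="1" d="M413 408l6 0 1-1"/><path data-order="2" d="M420 407l1-3 0-8 2-2 0-3 3-11-3-4 0-5 7-7 0-1-4-4-13-2-4-3-3-4 0-6-7-7 0-2-4-7-11-11-3 0-2-1-17 0-16 6-9 8-8 0"/><path data-order="3" d="M265 405l0 7-3 8 0 6-4 3 0 6-1 1-1 25 6 9 1 5 7 7 0 3"/><path data-order="1" d="M307 378l4-15 11-12 6-2 5-5 1-7-1-3-4-4"/><path data-order="1" d="M183 370l4 1 9 9 5 3 14 0 5-3 7-7 1-5"/><path data-order="2" d="M228 368l11-12 6-1"/><path data-order="3" d="M245 355l6 0 1 1 10 1 2 1 5 6 0 6-9 21 0 5 5 5 0 4"/><path data-order="1" d="M41 349l5-4 6 0 2-1 2-2 0-2 5-9-2-4-2-7-3-7-1-13-1 0-10-9 1-6 4-6 0-4 1-1 0-9-3-8-3-3 1-5 58-94"/><path data-order="2" d="M292 334l-6 6-1 3-2 2-3 7 0 5-1 1 0 7-1 1-1 11-1 1 0 5-3 3-1 7-5 7 0 3-2 2"/><path data-order="2" d="M329 330l-3-3-4-1-8 0-8 3-9 0-5 5"/><path data-order="2" d="M220 321l0 1 12 13 6 8 4 9 3 3"/><path data-order="1" d="M102 320l7 7 4 0 5-4 7-1 1-1 5 0 1-1 7 0 7 2 19 14 10 5 6 1 11 6 5 6 0 2 4 7 6 7 2 1 9 0 4-2 6-1"/><path data-order="1" d="M223 300l-7 10 4 11"/><path data-order="1" d="M168 298l8 7 6 1 10 10 3 1 9 0 2 2 5 0 2 1 7 1"/><path data-order="1" d="M418 263l-1-9-3-4 0-5"/><path data-order="1" d="M90 249l0-2-7-7-5-1 0-7 5-14 18-28 0-25"/><path data-order="2" d="M414 245l4-3 1-4 0-8-13-14 0-8 1-4 5-8 6-5 6-7 9-8 0-1 2-1 2-4 5-7 6 0 3 2"/><path data-order="1" d="M319 221l7-6 8-1 1-2 5 0 6-3 5 0 9-4"/><path data-order="1" d="M164 215l-7 0-14-7-3 0-13-12-4-1-10-9-12-21"/><path data-order="1" d="M222 211l-8-1-10-6 0-2 4-7 0-5 2-4 0-9 5-5 1-21 9-20 2-12"/><path data-order="2" d="M360 205l3 0 5 3 16 0 6 2 5 5 3 21 8 8 8 1"/><path data-order="1" d="M160 182l-7 6-9 0-4-2-4-2-11-7-2-2-1-3-3-3-1-3-17-28"/><path data-order="1" d="M339 170l1 2 0 14 3 7 14 11 3 0 0 1"/><path data-order="2" d="M101 165l0-10"/><path data-order="3" d="M451 165l5 4 3 5 0 13 2 2 2 0"/><path data-order="2" d="M101 155l0-17"/><path data-order="3" d="M431 154l9 2 5 5 3 1 3 3"/><path data-order="1" d="M390 151l2-3 6-2 7 0 1 1 8 0 7 4 4 3 6 0"/><path data-order="2" d="M101 138l0-26"/><path data-order="1" d="M82 133l13-13"/><path data-order="1" d="M81 123l2-2 9 0 3-1"/><path data-order="2" d="M95 120l3-3 3-5"/><path data-order="2" d="M227 119l-4-5 0-11 7-10 0-5 2-6 0-10-2-4-1-12 3-10 0-5 5-2"/><path data-order="1" d="M276 118l-3 0-6 3-7 3-11 0-6-3-7 0-1-1-7 0-1-1"/><path data-order="3" d="M101 112l0-19 3-7"/><path data-order="3" d="M104 86l12-11 9-3 5-4 1-4 6-7 2-1 2-10 9-7 65 0 1 1 6 0 1-1 14 0"/><path data-order="1" d="M67 71l18-1 6 4 4 5 1 5 2 2 6 0"/><path data-order="3" d="M416 65l3 0 7 7 0 6-2 4 0 9 6 5 4 2 4 0 8 8 2 5-1 19-15 16-5 2 0 3 4 3"/><path data-order="1" d="M409 57l1 5 6 3"/><path data-order="3" d="M237 39l9 0 2 1 17-1 29 15 3 2 30 0 6 2 7 7 6 3 7 6 9 4 7 0 1 1 7 0 1 2 12 0 0-2 2 0 12-10 12-4"/>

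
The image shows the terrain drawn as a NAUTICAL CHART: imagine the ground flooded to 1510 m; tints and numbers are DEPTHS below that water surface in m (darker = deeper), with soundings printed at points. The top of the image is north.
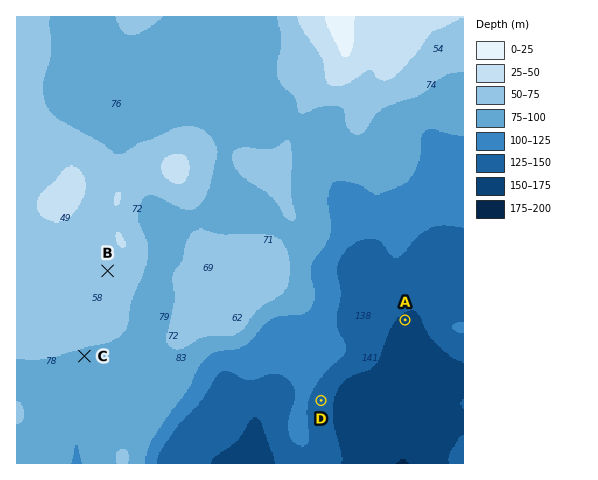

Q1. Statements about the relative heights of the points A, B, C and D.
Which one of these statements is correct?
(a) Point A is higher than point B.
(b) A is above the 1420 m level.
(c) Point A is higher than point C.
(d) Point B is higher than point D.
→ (d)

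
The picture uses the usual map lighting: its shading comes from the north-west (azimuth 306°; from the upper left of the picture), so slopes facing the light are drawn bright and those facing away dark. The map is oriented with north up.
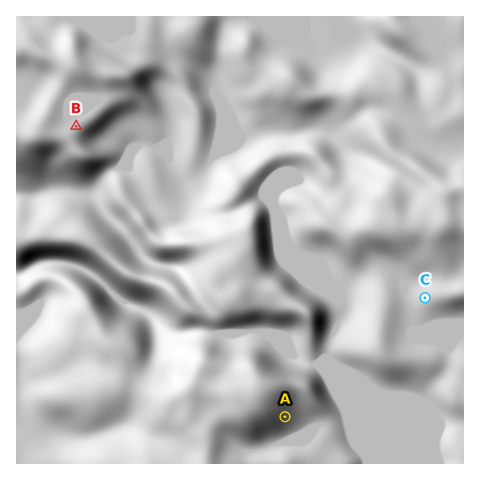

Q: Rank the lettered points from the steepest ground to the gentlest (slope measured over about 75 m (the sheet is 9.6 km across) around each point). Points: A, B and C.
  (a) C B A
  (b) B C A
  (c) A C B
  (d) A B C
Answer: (c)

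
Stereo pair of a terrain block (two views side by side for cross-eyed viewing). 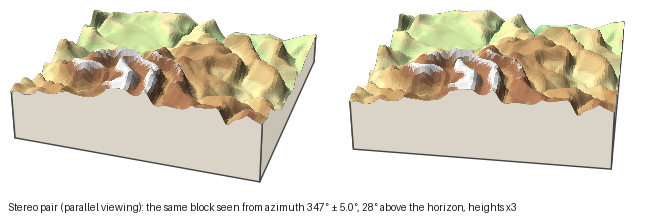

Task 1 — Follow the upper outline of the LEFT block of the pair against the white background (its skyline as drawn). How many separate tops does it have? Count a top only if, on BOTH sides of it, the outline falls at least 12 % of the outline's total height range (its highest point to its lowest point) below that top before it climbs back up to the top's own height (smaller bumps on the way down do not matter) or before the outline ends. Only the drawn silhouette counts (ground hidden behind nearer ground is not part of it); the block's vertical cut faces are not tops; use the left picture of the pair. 1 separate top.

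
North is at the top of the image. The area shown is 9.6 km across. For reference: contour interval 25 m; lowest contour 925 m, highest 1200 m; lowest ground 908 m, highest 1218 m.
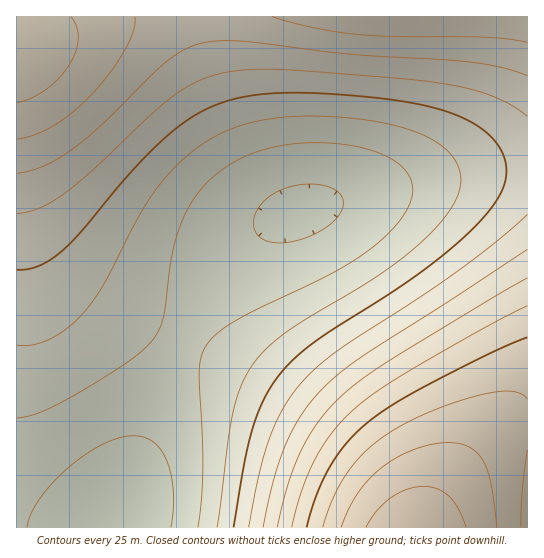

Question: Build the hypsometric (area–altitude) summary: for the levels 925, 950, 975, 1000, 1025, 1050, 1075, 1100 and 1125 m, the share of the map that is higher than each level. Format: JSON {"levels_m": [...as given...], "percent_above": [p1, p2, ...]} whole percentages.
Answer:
{"levels_m": [925, 950, 975, 1000, 1025, 1050, 1075, 1100, 1125], "percent_above": [95, 77, 62, 50, 39, 30, 22, 15, 11]}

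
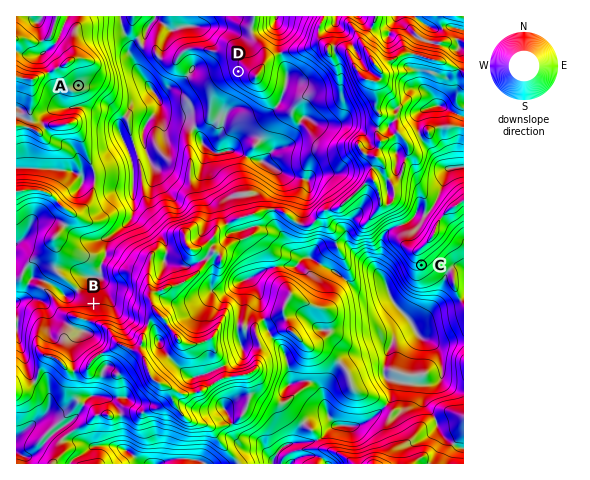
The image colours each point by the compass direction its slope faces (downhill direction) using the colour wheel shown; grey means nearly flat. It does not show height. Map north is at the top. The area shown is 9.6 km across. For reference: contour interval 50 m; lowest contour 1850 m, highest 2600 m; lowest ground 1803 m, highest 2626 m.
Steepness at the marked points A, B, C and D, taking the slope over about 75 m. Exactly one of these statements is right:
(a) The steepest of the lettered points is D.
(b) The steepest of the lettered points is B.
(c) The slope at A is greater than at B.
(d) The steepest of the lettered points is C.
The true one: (d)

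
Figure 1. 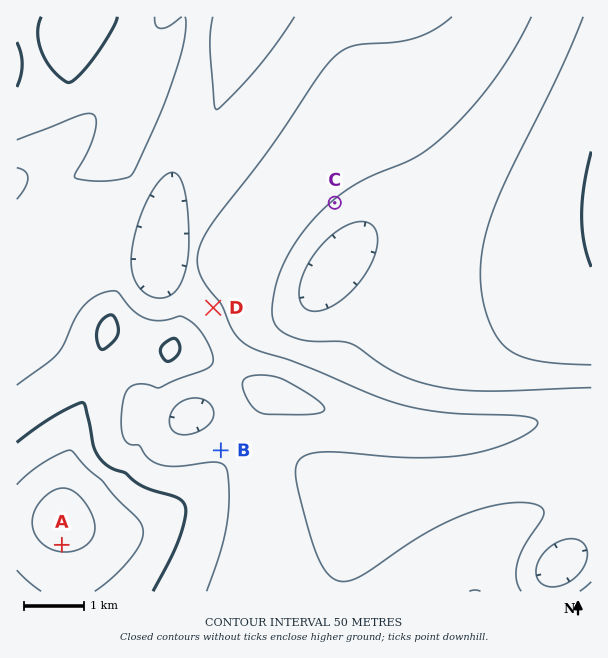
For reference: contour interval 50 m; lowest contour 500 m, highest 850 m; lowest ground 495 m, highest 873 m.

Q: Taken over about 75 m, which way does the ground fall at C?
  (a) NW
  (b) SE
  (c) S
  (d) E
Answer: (b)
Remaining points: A S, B N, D NE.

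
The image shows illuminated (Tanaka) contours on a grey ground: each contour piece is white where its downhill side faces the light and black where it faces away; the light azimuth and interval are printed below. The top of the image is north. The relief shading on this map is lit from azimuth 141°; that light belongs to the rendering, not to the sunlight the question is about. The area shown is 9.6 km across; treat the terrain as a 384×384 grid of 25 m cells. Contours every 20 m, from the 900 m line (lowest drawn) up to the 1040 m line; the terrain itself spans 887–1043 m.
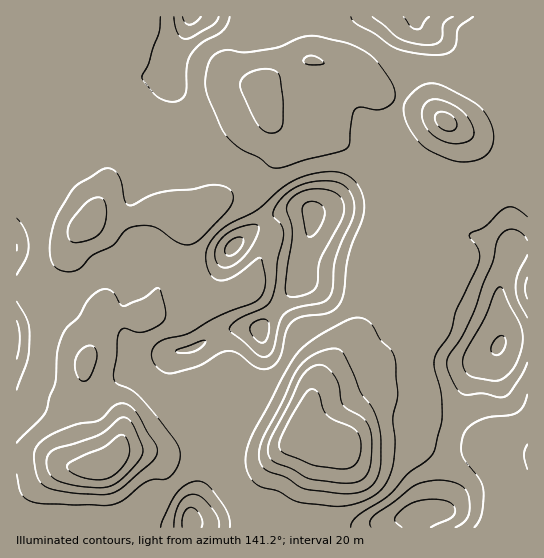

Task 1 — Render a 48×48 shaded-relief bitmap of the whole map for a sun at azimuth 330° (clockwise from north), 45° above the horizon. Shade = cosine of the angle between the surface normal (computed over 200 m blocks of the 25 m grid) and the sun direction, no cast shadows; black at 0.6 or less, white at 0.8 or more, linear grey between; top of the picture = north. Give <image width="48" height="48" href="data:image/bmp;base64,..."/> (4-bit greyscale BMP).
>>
<image width="48" height="48" href="data:image/bmp;base64,Qk32BAAAAAAAAHYAAAAoAAAAMAAAADAAAAABAAQAAAAAAIAEAAATCwAAEwsAABAAAAAAAAAAAAAAABEREQAiIiIAMzMzAERERABVVVUAZmZmAHd3dwCIiIgAmZmZAKqqqgC7u7sAzMzMAN3d3QDu7u4A////AIiIiImZmZq7mHd4iIiZmavMuYh1REV4iImZmZqqmZrMqId4iImZmrzd26mYdVVniImqu8zMuprNyZiIiZmqu7ze7cuqmGZ3iImrzd7u26m9ypiImZmrzM3d3dy6qYd3iHeKu8ze7bqrupiImqqrzMzNzMy6qZiIiHd3iIms7sqqqYiHiruquru7u7u6mZiIiHZVZmZ5vMqZmYiHZ6qqmZq7qqqqmIiIiGVURERXmpmYiIiGRHmZmZmrqZmph3eId2VEVURFiIiIiIiHQjaIiIiaqZmZh3d3d2ZVVVQ0eIiIiIiHYiR4h2eJmYmZh2ZmZ3dmZmZEZ4iIiIiIdBJnh2Z4mYiZl2ZmZnd3eIdlV4d3iIiIdjJHiId4mZiZl2ZlVmd3eJl2Z4d3iIiIh0I2iZiImZiZl2VVVWd3eJmXeIh3d4iIdlMleJmIiIiZiGVVRFZ3d5qZiId2ZneHZVMkZ4iIiImZmHZlRFZ3ZoqpmZhlVVZ3VEQiR4iIiImaqph2RFZ3ZniZmaqYdVVmVEVDRniIiImrzLmHVFZ3dmeZmbzMuWZnZUVlRWiIiIiazMuYZWZ3dmeJmau7zKmZlkRmVVeIiIiJrMuph3eId3eIiJmZq8zMyVNFVFZ4iIiImsupiIiIh3eIiIiImavN3IQzNFZ4iIiImrupiIiIiHeIh4iIiIibzKZDRFaIiIiZmbupdniIiIeIiIiIiHZ4q7llVVaIiIiZmau4ZWeImYiIiIiIiHVGirqGZlaIiIiZmau5ZFZ4mpiIiIiImYUkebqXZVZ4iIiImZu6dFZ4mqqYiIiJmqgyWbuXVVZ4iIiIiIqqhmZ3isupiIiJrNyER7uXVEVoiIiIiImqmId2aLy5mZmZrO/ZZpqoZDRnh3iIiJmrqYh2VYq6mZmZms7tp4mYdUNXiHeImZqrqoiHVFipiIiHeKvMy6mZh1RXiIeImZmqqYiHZUaJh3ZmZ4mqvN3KmHZniYiIiZmamYiIdlV5h3ZmdniJm9/9y5h4iZiIiIiZmIiIh2Z4iHd3d2d4ib3u3LmIiZiIiIiZmIiIh3d4iIiId3d4iavMzLqYiIiIiZmZmIiIh3d3iIiIh3iIiZq7u6mIiIiJmqmZiIiIiIiHd4iIiIiJmZmqupmIiIiau7qZiIiIiIiId3iIiIiJmZmZqpmIiIiau6qZiIiIiIiId3iIiIiIiZiIiZmIiIiJqpmYiIiImIiZh3d4iIiIiZiHiZmZmHdmd4iIiIiIiIiZiHd3eIiIiZmIiZmZmHZVVniIiIiIiIiZiId2d4iIiJmIiZqpmHZVVniImYiIiIiZiIh2d3d3eImYiZmZmIdmd4iIiIiIiIiZmJiHZ3dmZ4iYiIiIiId3d4iIiIiIiIiZmZmGZmdmVmeIiId3h3ZmZ3iIiIiIiIiZiZmGVWZ2ZmZmdmd3dlREVniIiIiIiIiIiJqWQ0V3d2ZVZmZ3ZlREVniIiIiIiIiIiJmXQzRniHdmd3dmZmZlVWeIiIiIiIiIiImoUzNniId3d3dmZ3dmVVZ4iA=="/>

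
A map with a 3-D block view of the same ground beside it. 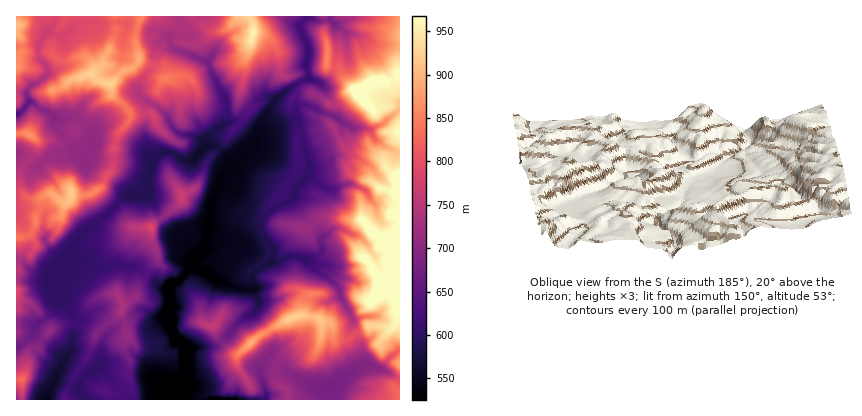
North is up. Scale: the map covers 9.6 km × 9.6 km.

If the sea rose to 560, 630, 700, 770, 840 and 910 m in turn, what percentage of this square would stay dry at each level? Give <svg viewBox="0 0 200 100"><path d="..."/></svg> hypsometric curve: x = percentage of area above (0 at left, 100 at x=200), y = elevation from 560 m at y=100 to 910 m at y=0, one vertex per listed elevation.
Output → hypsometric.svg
<svg viewBox="0 0 200 100"><path d="M181 100l-40-20-37-20-41-20-31-20-19-20"/></svg>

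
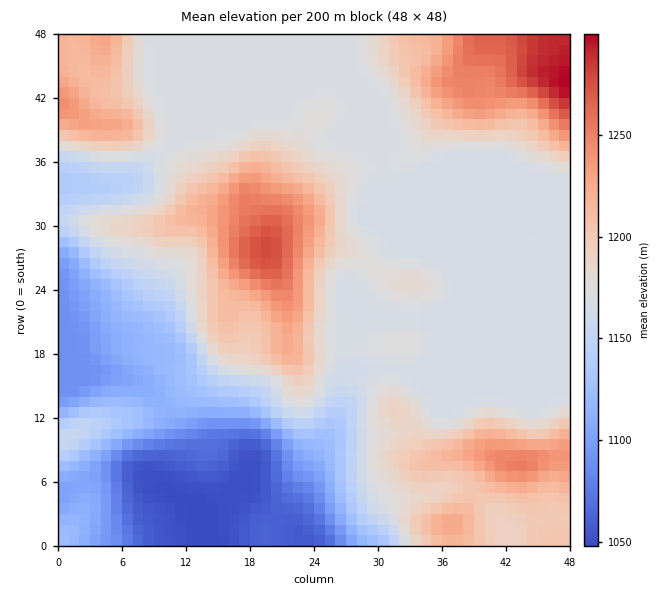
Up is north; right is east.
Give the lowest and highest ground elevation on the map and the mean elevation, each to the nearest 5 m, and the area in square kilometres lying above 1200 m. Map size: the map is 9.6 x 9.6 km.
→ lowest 1050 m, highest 1300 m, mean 1170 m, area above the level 21.2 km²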